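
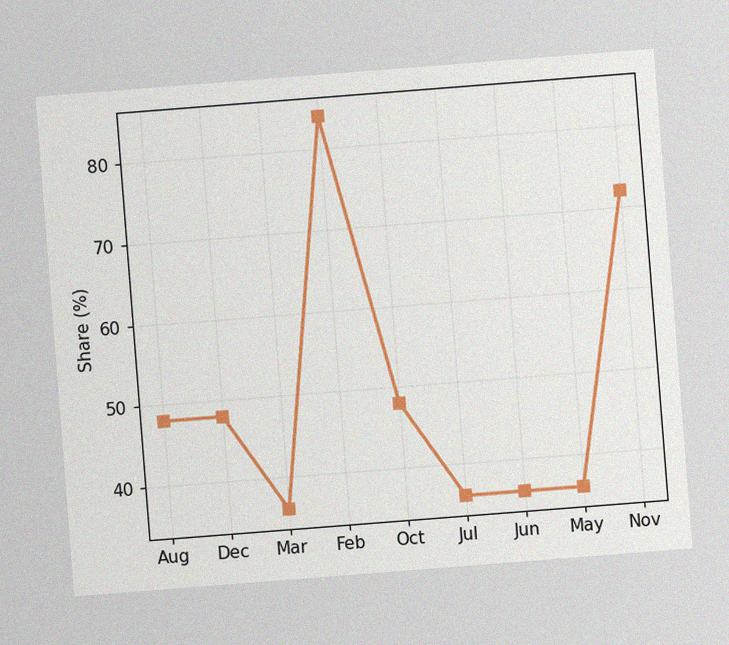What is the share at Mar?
The chart is tilted about 4° counter-clockwise, with some photo noise. At Mar, the line is at 36%.

36%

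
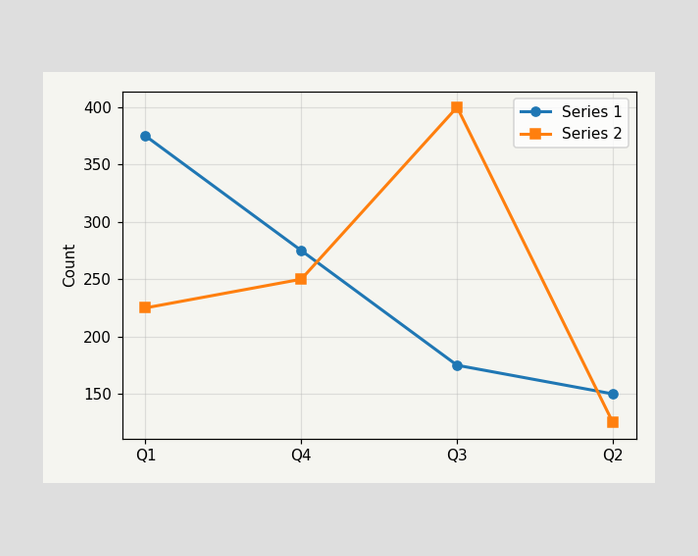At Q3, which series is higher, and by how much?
At Q3, Series 2 sits above the other line by 225.

Series 2, by 225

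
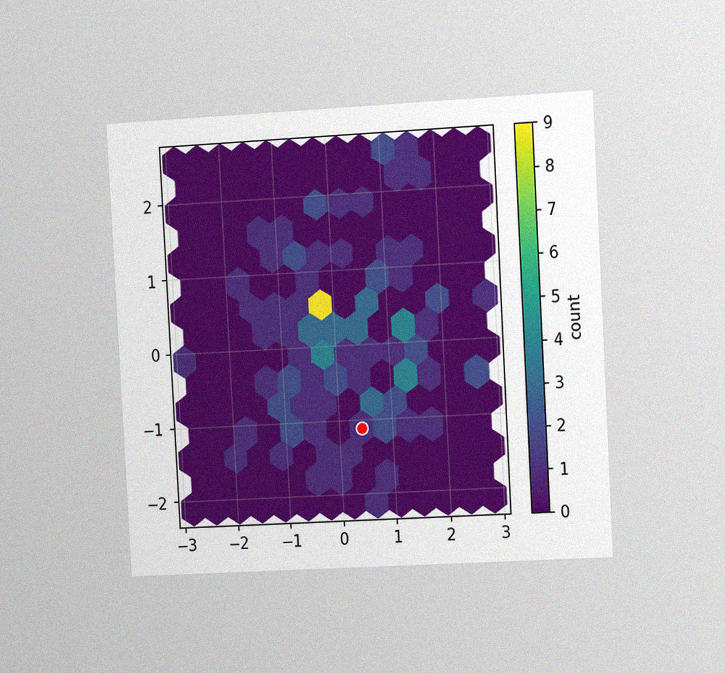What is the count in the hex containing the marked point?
1

The chart is tilted about 3° counter-clockwise and viewed slightly from the right, with some photo noise. The marked hex reads 1 on the colorbar.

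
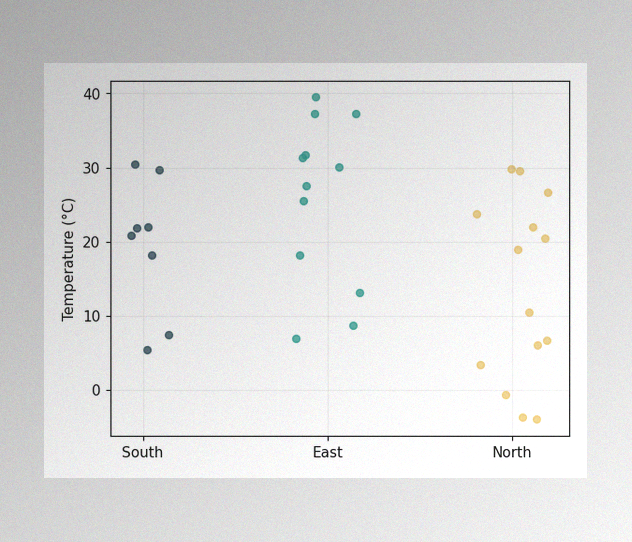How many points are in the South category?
8

The image has some photo noise and uneven lighting. Counting the markers in the South column gives 8.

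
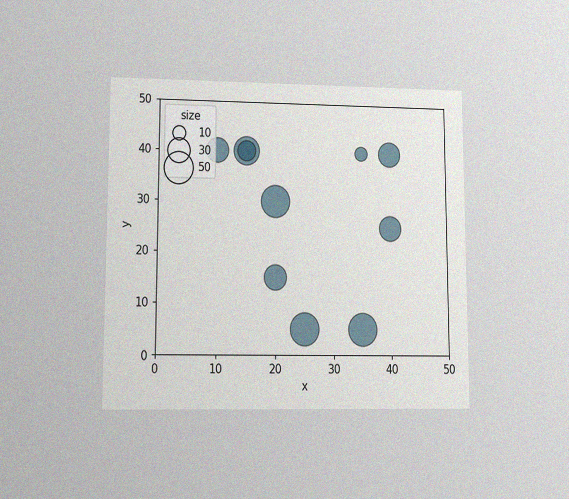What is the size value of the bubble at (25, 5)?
50

The chart is viewed at a slight angle, with some photo noise. Matching the bubble at (25, 5) against the size legend gives 50.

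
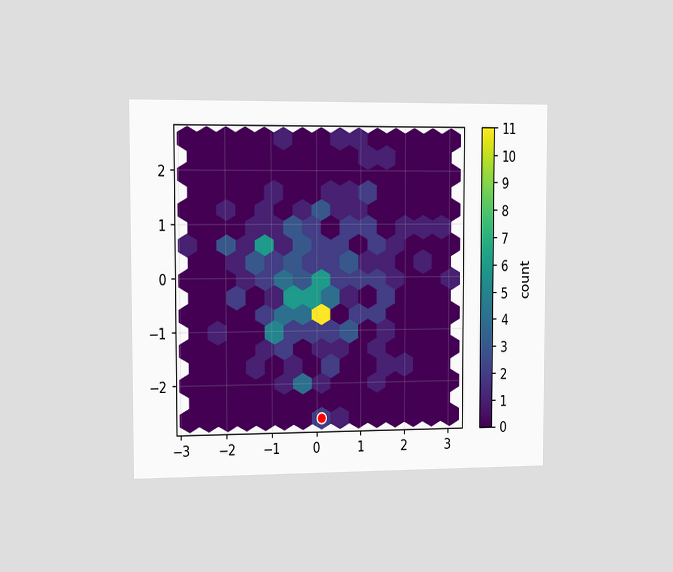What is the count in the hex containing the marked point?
2

The chart is viewed slightly from the left. The marked hex reads 2 on the colorbar.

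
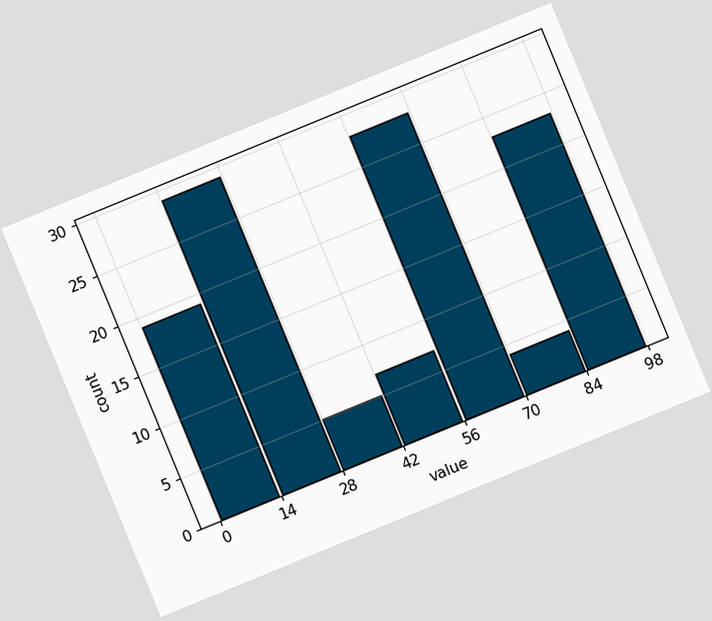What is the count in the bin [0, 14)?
The chart is tilted about 22° counter-clockwise. The [0, 14) bin has height 19.

19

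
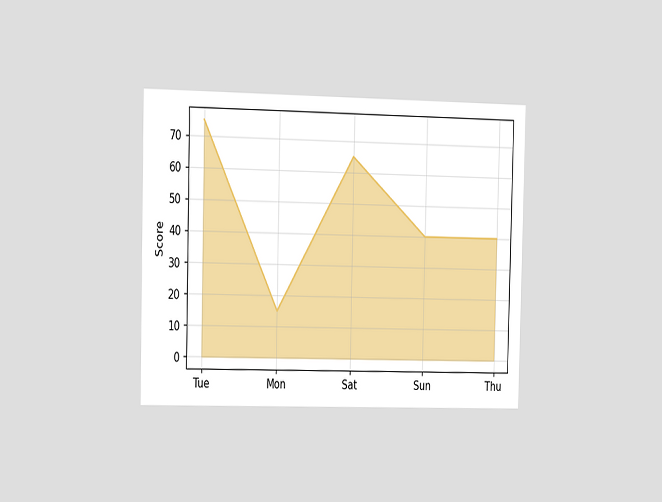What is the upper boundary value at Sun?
The chart is viewed slightly from the left. At Sun the upper boundary is at 40.

40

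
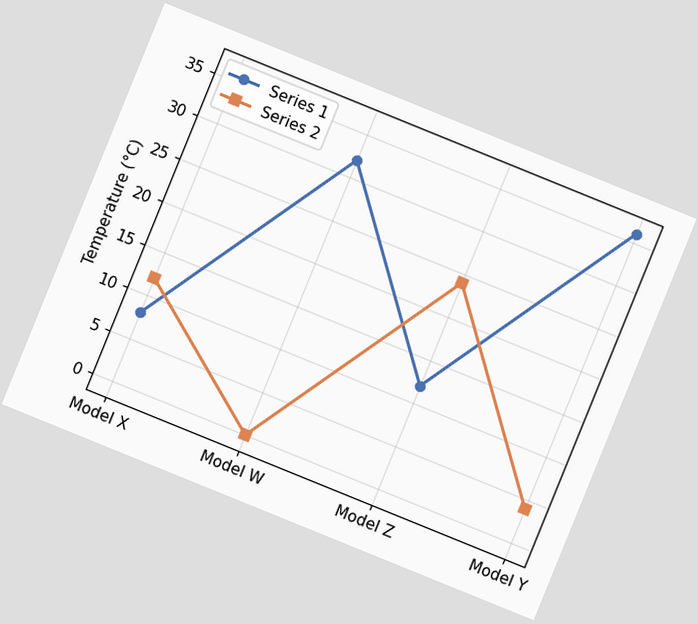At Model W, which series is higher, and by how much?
The chart is tilted about 22° clockwise. At Model W, Series 1 sits above the other line by 32°C.

Series 1, by 32°C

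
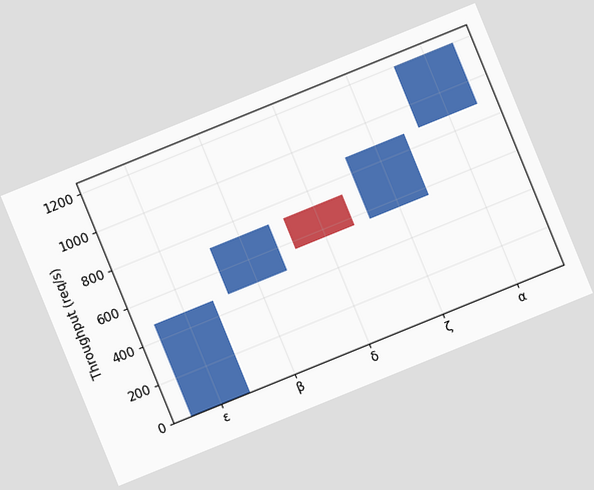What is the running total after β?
720req/s

The chart is tilted about 22° counter-clockwise. After β the running total reaches 720req/s.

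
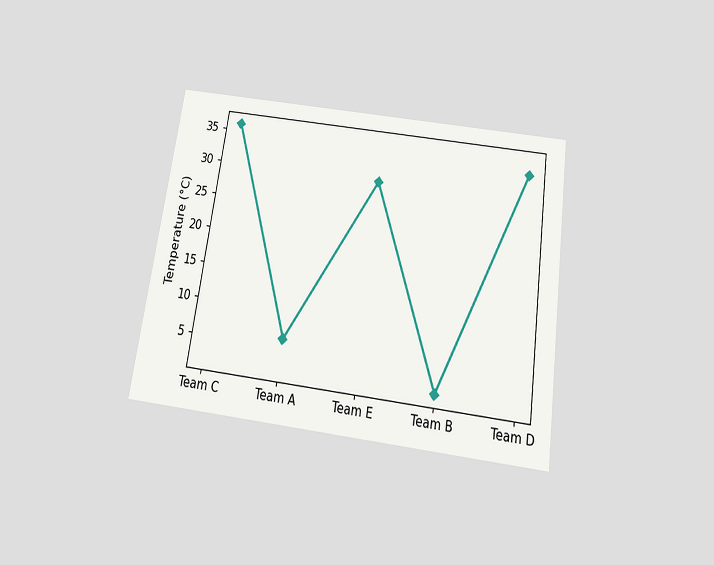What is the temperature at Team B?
The chart is tilted about 8° clockwise and viewed slightly from below. At Team B, the line is at 2°C.

2°C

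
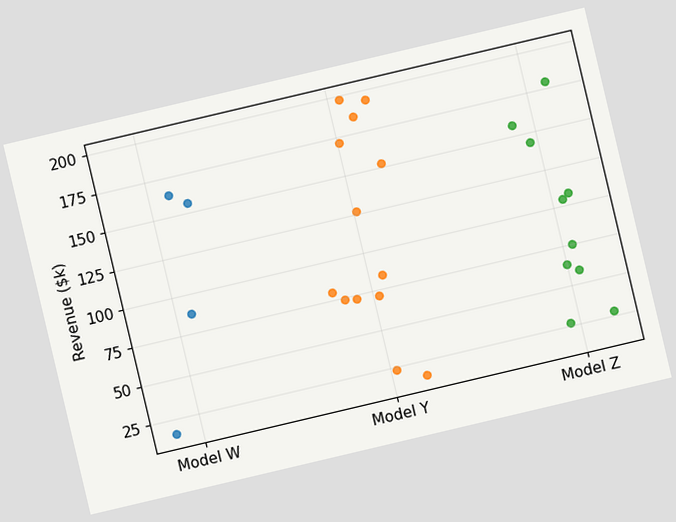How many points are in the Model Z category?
10

The chart is tilted about 13° counter-clockwise. Counting the markers in the Model Z column gives 10.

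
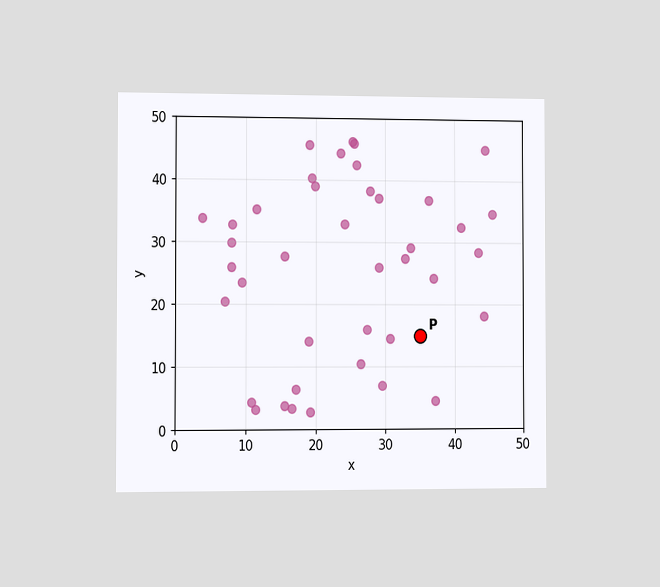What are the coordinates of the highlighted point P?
The chart is viewed slightly from the left. Following the gridlines from P to each axis, P sits at (35, 15).

(35, 15)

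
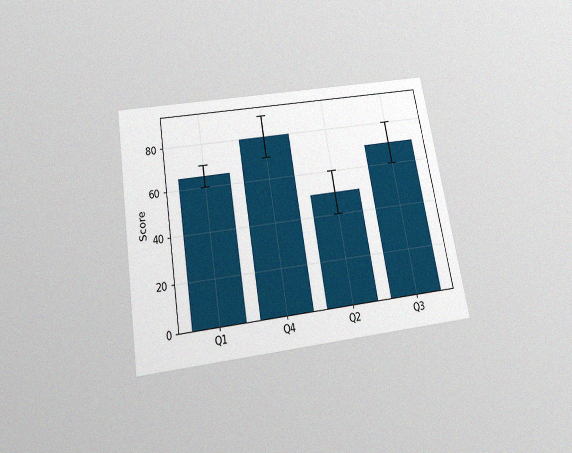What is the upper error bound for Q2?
The chart is tilted about 9° counter-clockwise and viewed slightly from below, with some photo noise. The Q2 bar's upper whisker reaches 60.

60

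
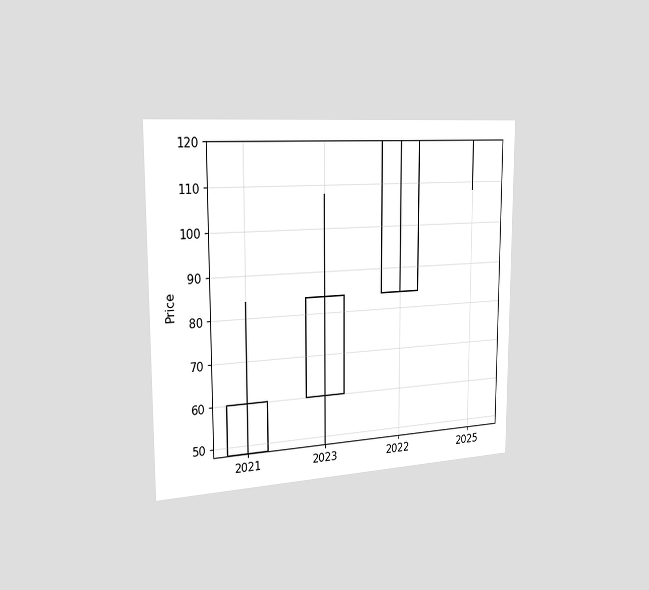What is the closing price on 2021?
60

The chart is viewed slightly from the left. The 2021 candle closes at 60.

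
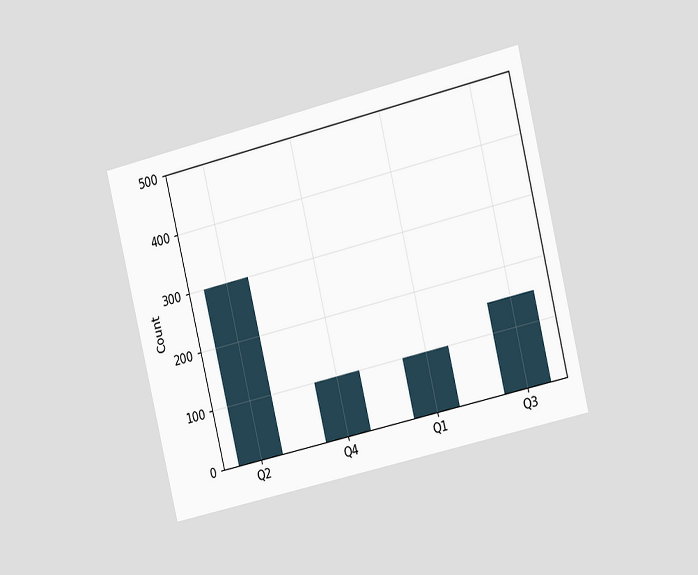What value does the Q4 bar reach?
The chart is tilted about 14° counter-clockwise and viewed slightly from the right. Reading along the chart's y-axis, the Q4 bar reaches 100.

100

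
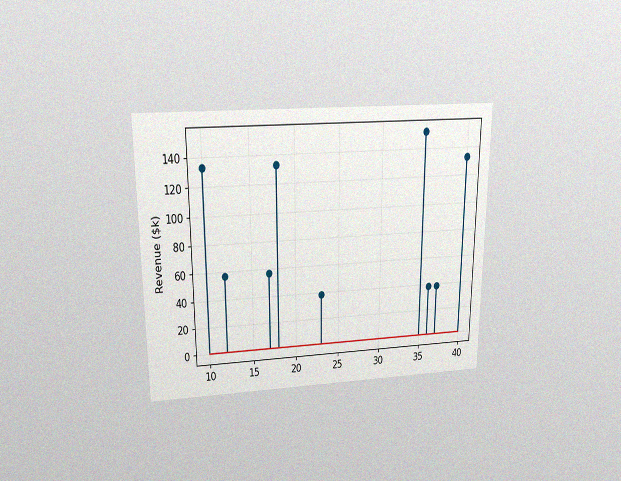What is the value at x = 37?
$38k

The chart is viewed slightly from above, with some photo noise. The stem at x=37 reaches $38k.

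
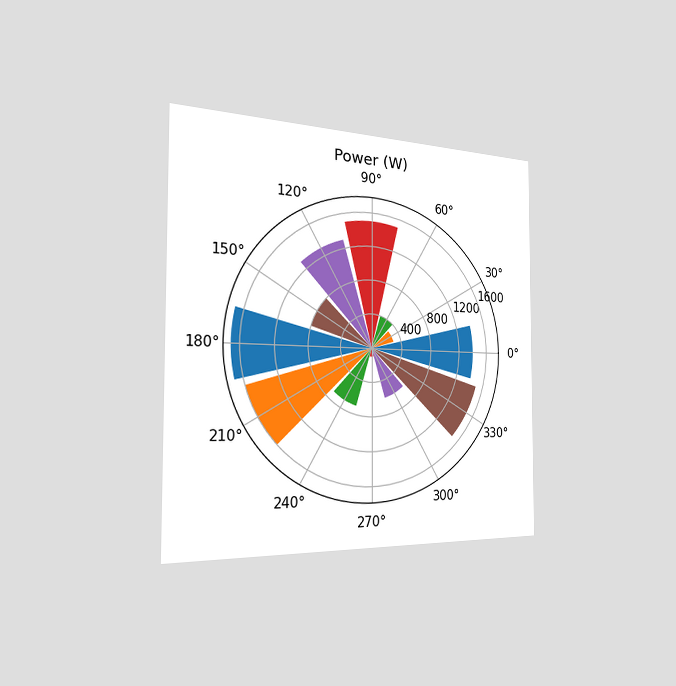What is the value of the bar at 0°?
The chart is viewed slightly from the left. The bar at 0° reaches 1400W on the radial axis.

1400W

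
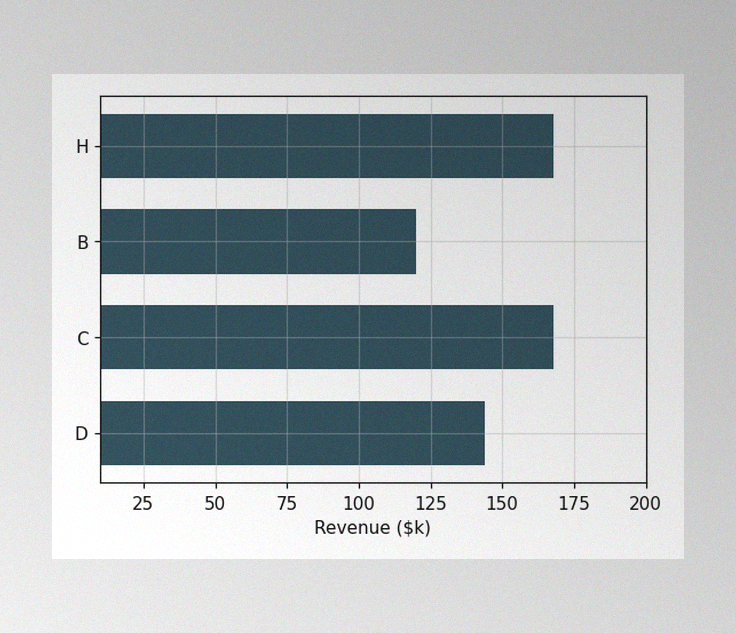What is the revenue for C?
$168k

The image has some photo noise and uneven lighting. Reading along the chart's x-axis, the C bar reaches $168k.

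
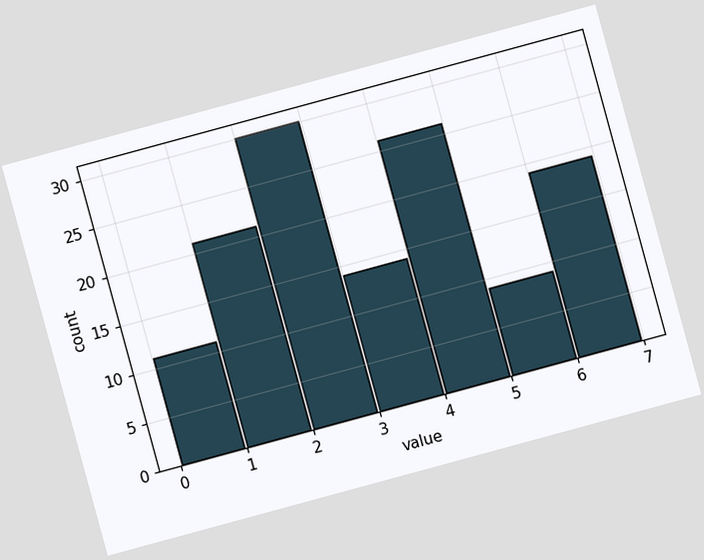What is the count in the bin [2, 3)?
The chart is tilted about 15° counter-clockwise. The [2, 3) bin has height 30.

30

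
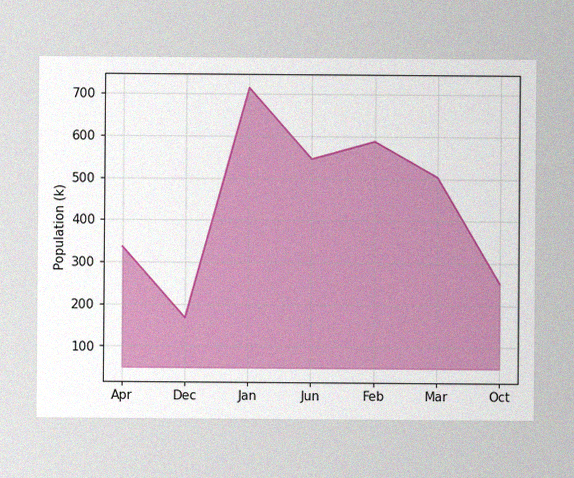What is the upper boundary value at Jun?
The image has some photo noise and uneven lighting. At Jun the upper boundary is at 546k.

546k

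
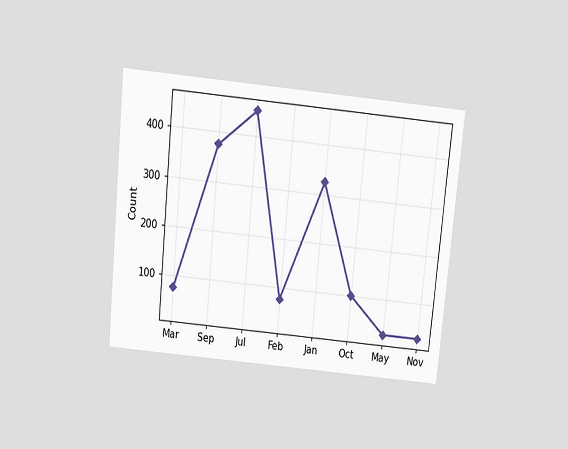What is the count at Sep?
The chart is tilted about 6° clockwise and viewed slightly from above. At Sep, the line is at 375.

375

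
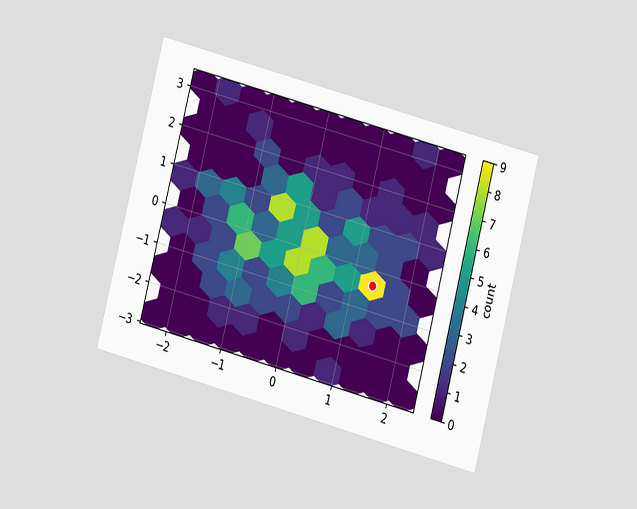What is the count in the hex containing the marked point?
9

The chart is tilted about 15° clockwise and viewed at a slight angle. The marked hex reads 9 on the colorbar.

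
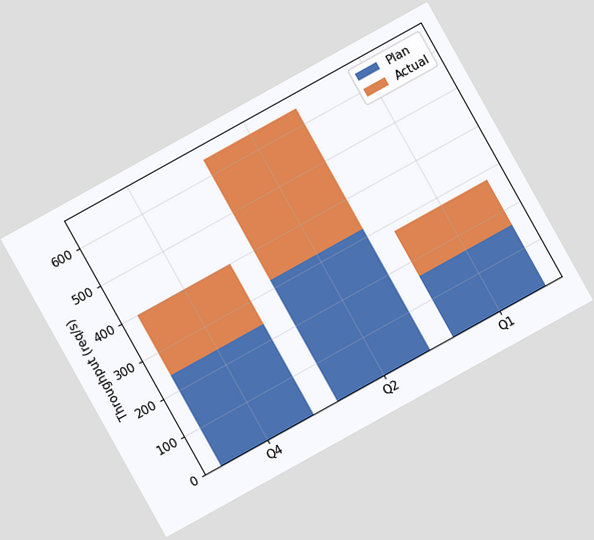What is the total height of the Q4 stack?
400req/s

The chart is tilted about 29° counter-clockwise. The Q4 stack's top reaches 400req/s on the y-axis.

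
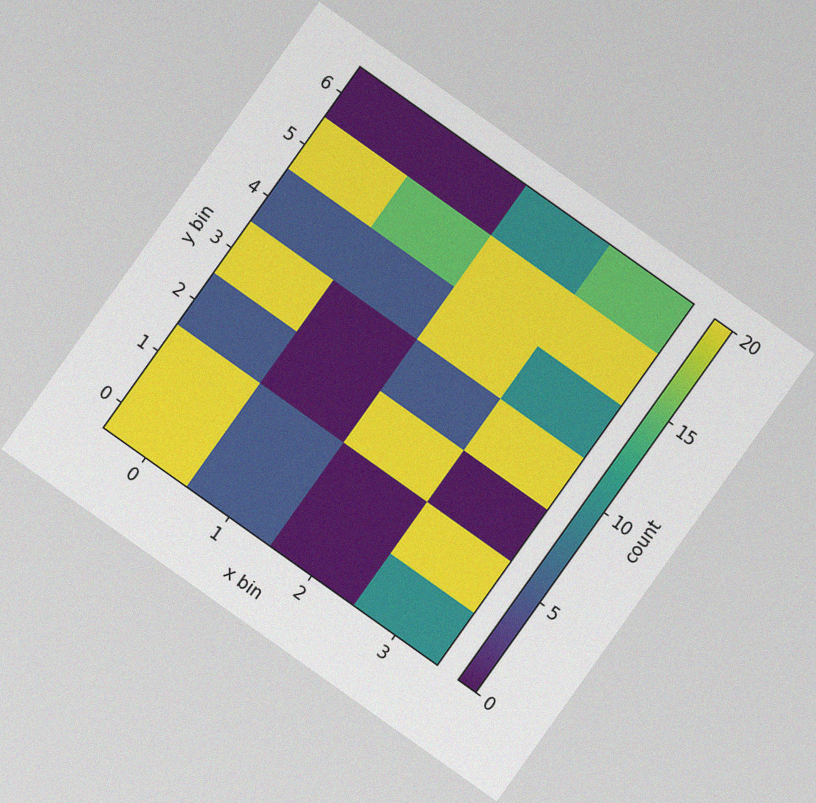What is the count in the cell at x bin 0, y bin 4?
The chart is tilted about 35° clockwise, with some photo noise. Matching the cell (0, 4) against the colorbar gives 5.

5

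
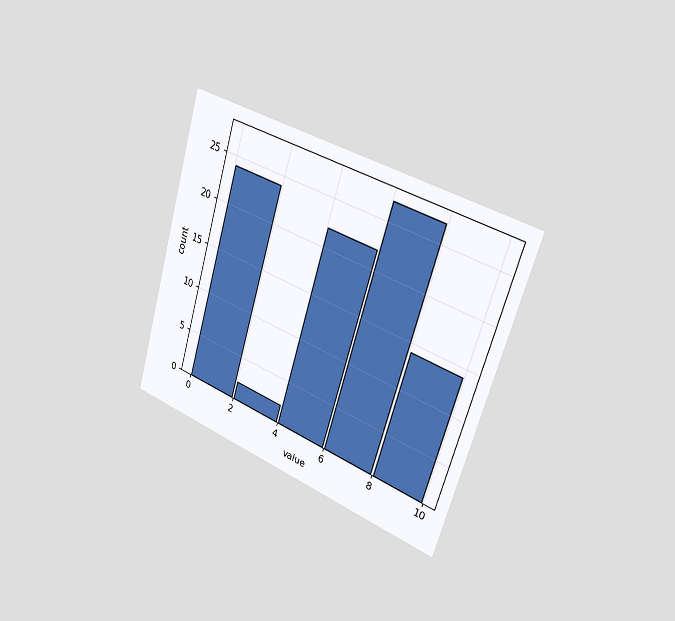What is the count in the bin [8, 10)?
The chart is tilted about 17° clockwise and viewed slightly from the right. The [8, 10) bin has height 14.

14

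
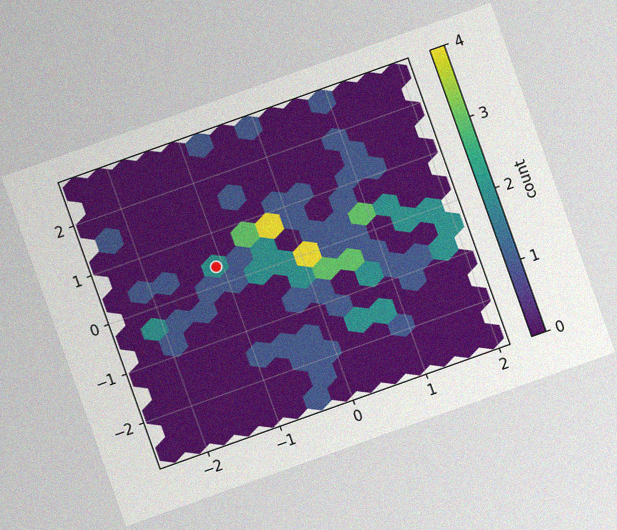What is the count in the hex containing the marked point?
The chart is tilted about 20° counter-clockwise, with some photo noise. The marked hex reads 2 on the colorbar.

2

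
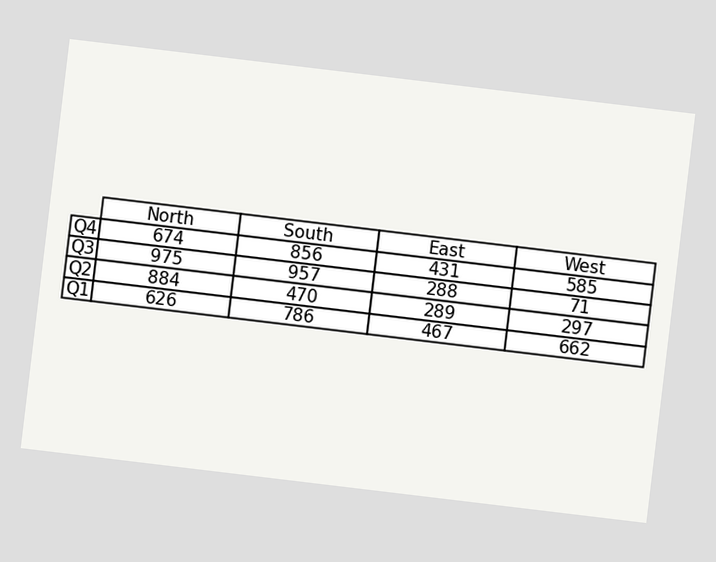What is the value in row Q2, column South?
470

The chart is tilted about 7° clockwise. The (Q2, South) cell reads 470.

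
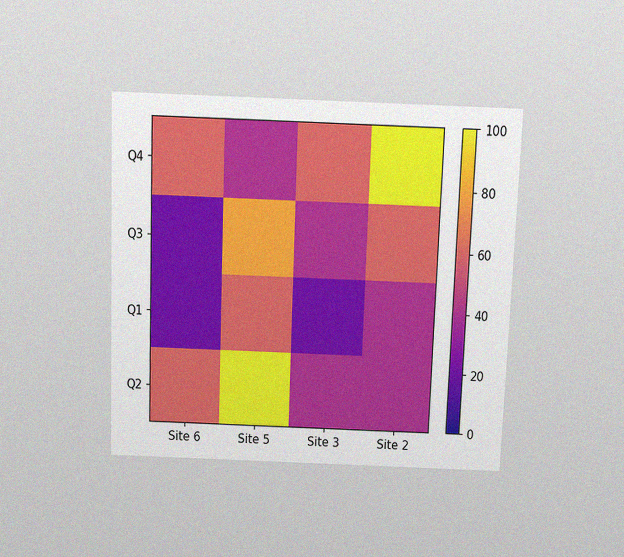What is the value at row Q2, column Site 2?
40

The chart is tilted about 2° clockwise and viewed slightly from above, with some photo noise. Matching cell (Q2, Site 2) against the colorbar gives 40.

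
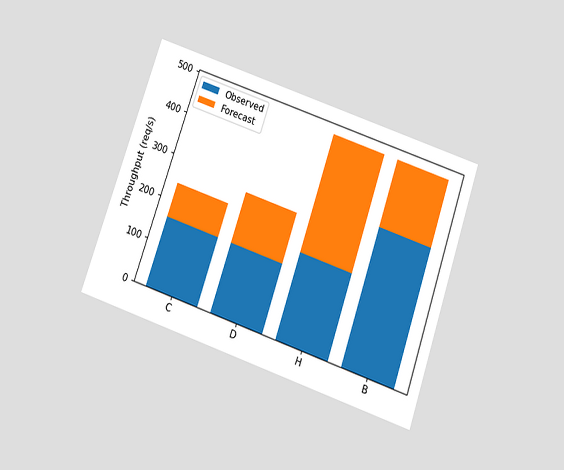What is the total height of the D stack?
The chart is tilted about 19° clockwise and viewed slightly from below. The D stack's top reaches 280req/s on the y-axis.

280req/s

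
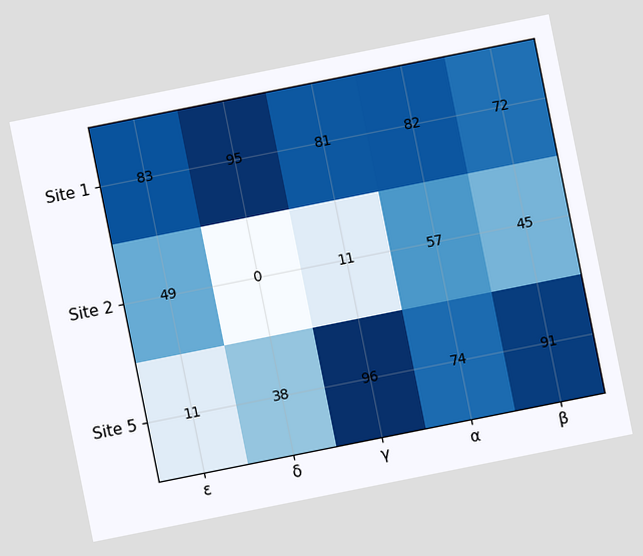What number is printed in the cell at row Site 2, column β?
45

The chart is tilted about 11° counter-clockwise. The (Site 2, β) cell reads 45.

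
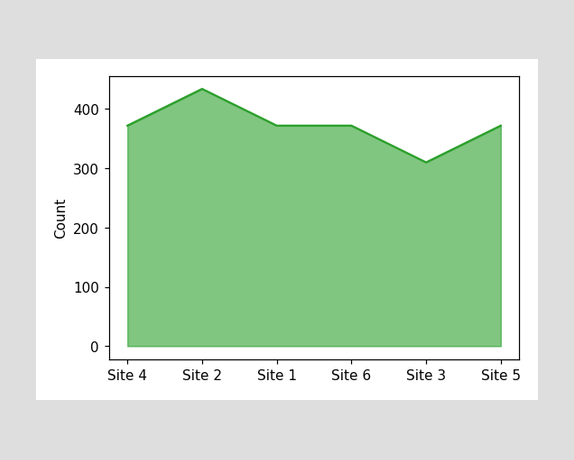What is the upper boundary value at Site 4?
372

At Site 4 the upper boundary is at 372.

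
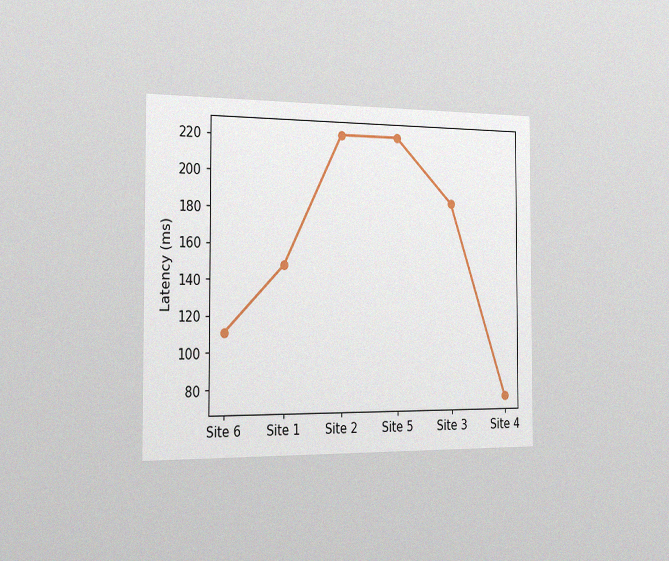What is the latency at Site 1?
The chart is viewed slightly from the left, with some photo noise. At Site 1, the line is at 148ms.

148ms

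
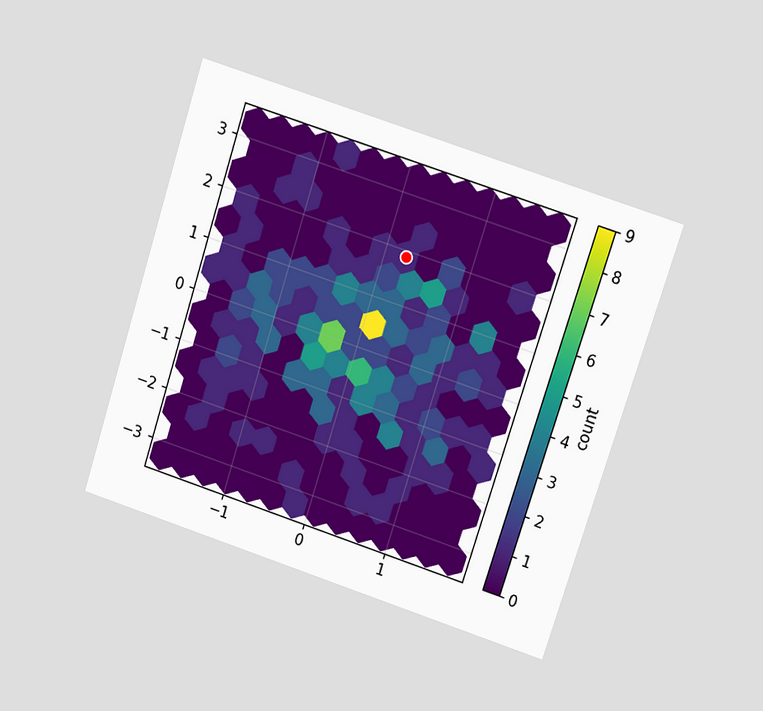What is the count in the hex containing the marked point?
1

The chart is tilted about 18° clockwise and viewed at a slight angle. The marked hex reads 1 on the colorbar.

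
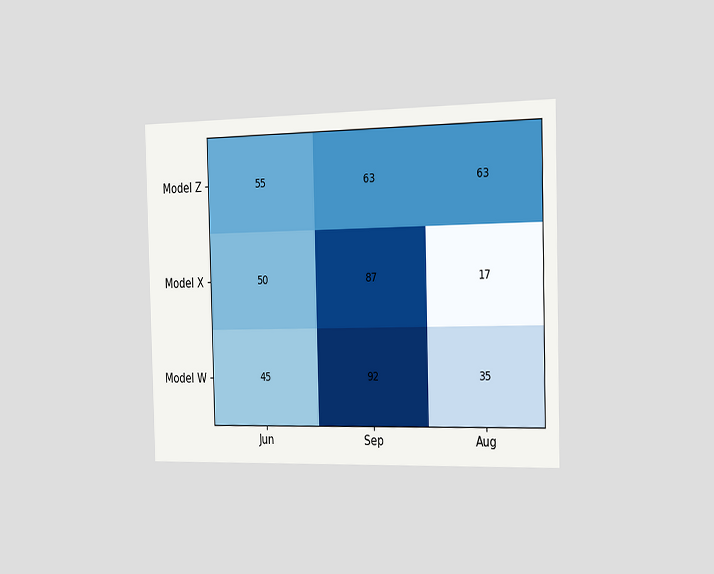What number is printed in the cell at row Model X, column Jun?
50

The chart is viewed slightly from the right. The (Model X, Jun) cell reads 50.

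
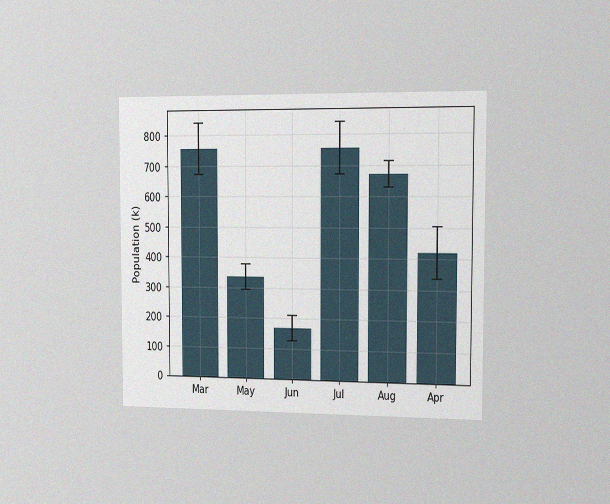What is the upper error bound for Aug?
714k

The chart is viewed slightly from the right, with some photo noise. The Aug bar's upper whisker reaches 714k.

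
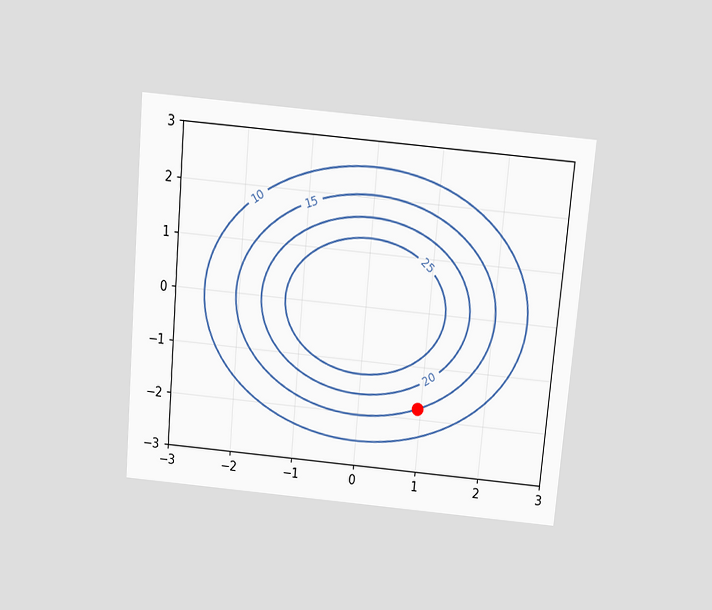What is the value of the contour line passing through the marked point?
The chart is tilted about 5° clockwise and viewed slightly from above. The marked point sits on the contour labelled 15.

15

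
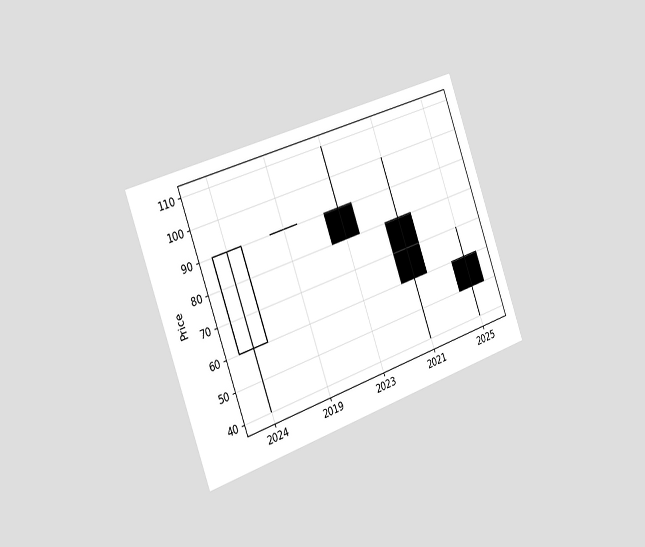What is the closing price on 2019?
90

The chart is tilted about 20° counter-clockwise and viewed slightly from the left. The 2019 candle closes at 90.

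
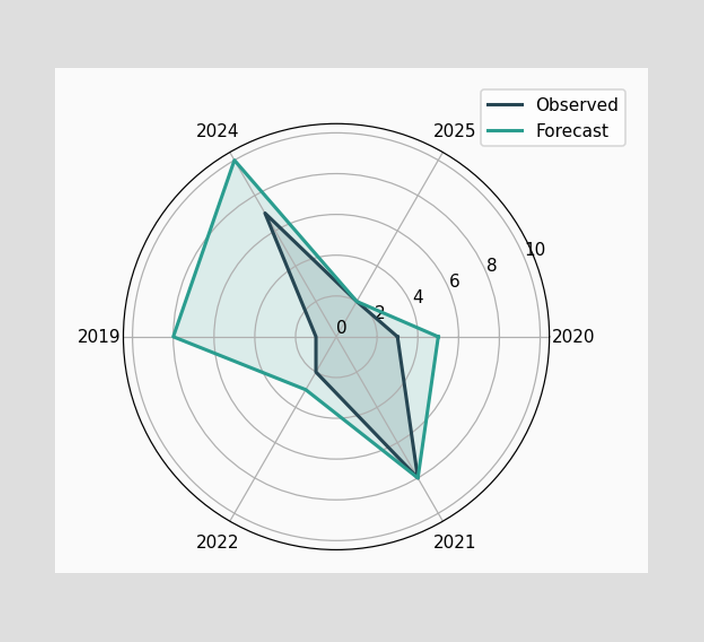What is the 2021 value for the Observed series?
On the 2021 axis, Observed reaches 8.

8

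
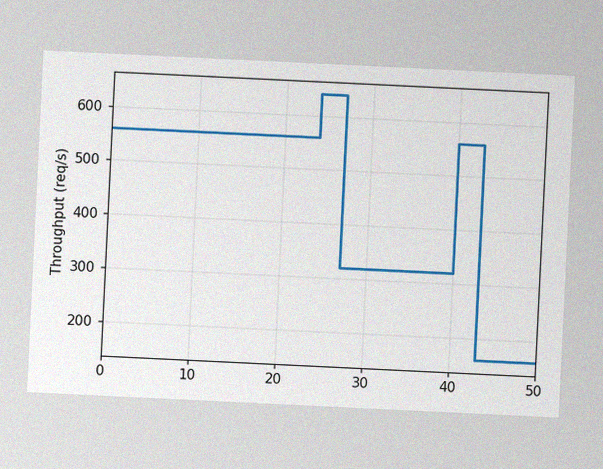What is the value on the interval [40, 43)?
560req/s

The chart is tilted about 3° clockwise, with some photo noise. On [40, 43) the step sits at 560req/s.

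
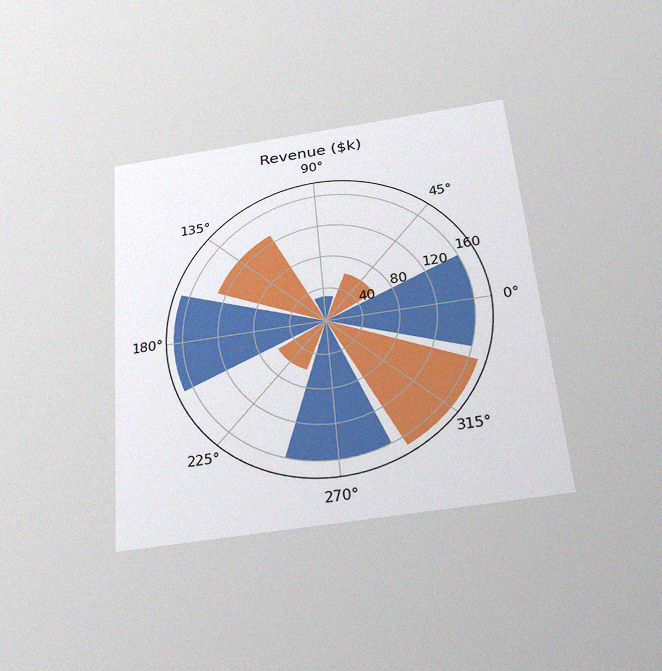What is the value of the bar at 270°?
The chart is tilted about 5° counter-clockwise and viewed slightly from below, with some photo noise. The bar at 270° reaches $160k on the radial axis.

$160k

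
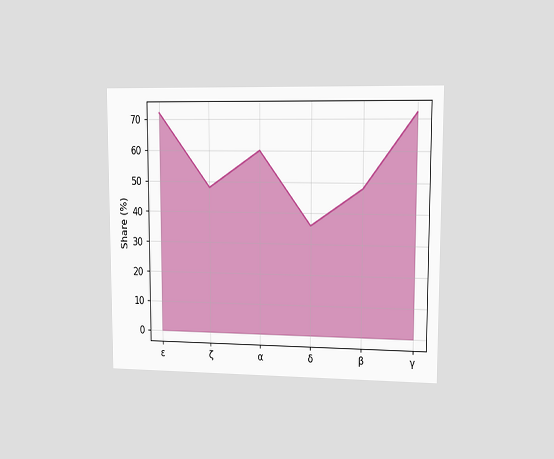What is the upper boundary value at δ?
36%

The chart is viewed at a slight angle. At δ the upper boundary is at 36%.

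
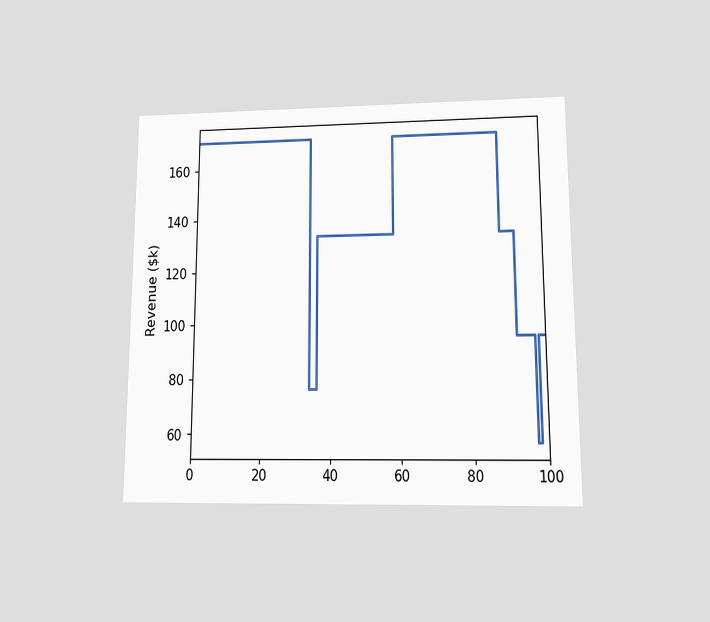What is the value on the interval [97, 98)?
The chart is viewed at a slight angle. On [97, 98) the step sits at $57k.

$57k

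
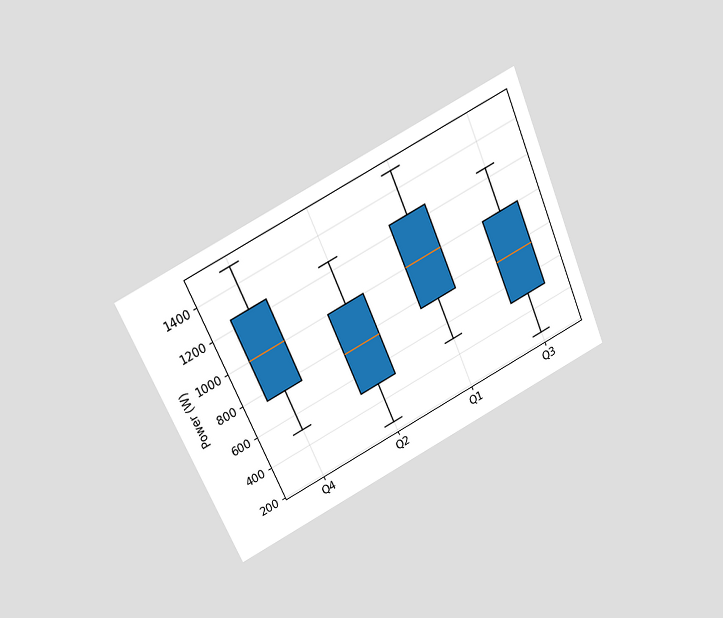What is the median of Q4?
1000W

The chart is tilted about 24° counter-clockwise and viewed slightly from above. The median line in the Q4 box sits at 1000W.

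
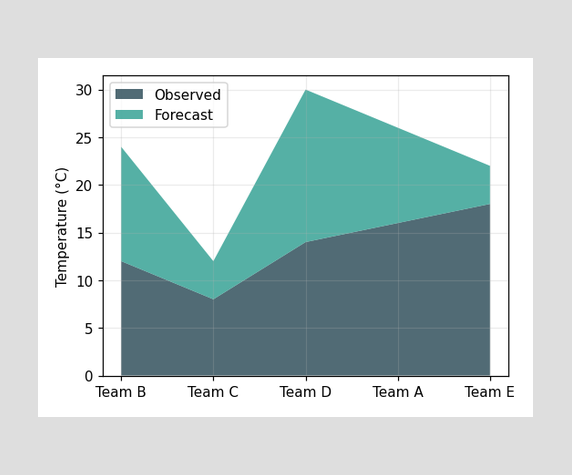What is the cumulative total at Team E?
The stacked total at Team E reaches 22°C.

22°C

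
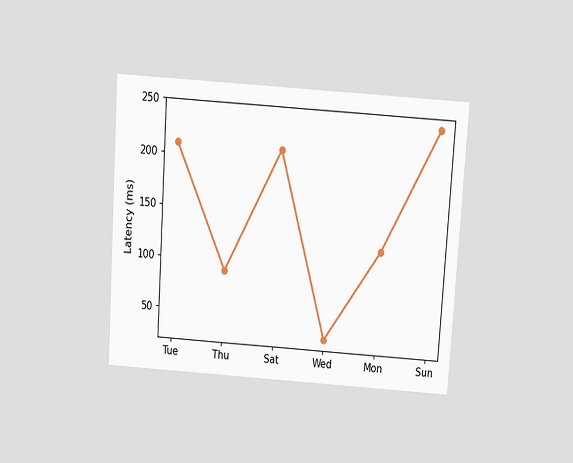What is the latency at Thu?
The chart is tilted about 4° clockwise and viewed slightly from above. At Thu, the line is at 90ms.

90ms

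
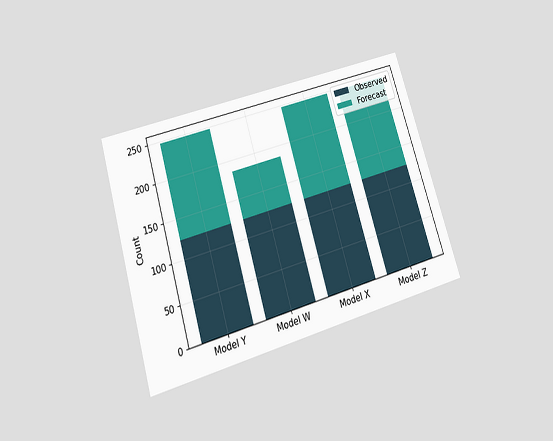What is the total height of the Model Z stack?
The chart is tilted about 17° counter-clockwise and viewed slightly from below. The Model Z stack's top reaches 248 on the y-axis.

248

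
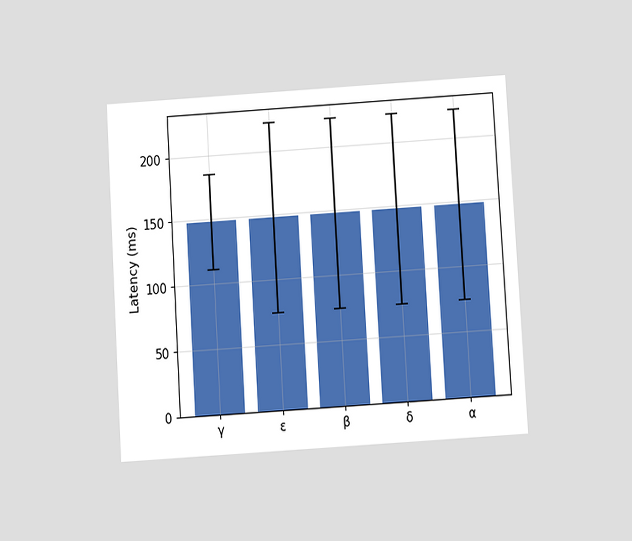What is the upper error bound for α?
222ms

The chart is tilted about 3° counter-clockwise and viewed at a slight angle. The α bar's upper whisker reaches 222ms.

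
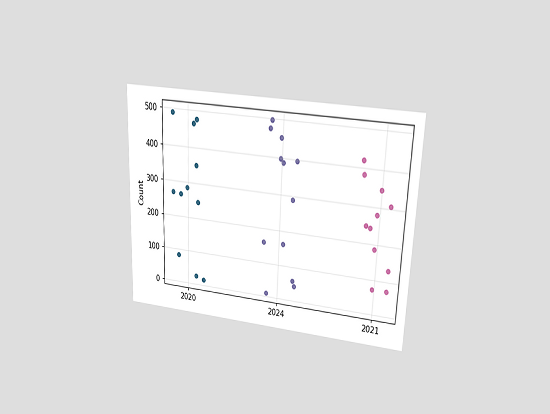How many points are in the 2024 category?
The chart is tilted about 2° clockwise and viewed at a slight angle. Counting the markers in the 2024 column gives 12.

12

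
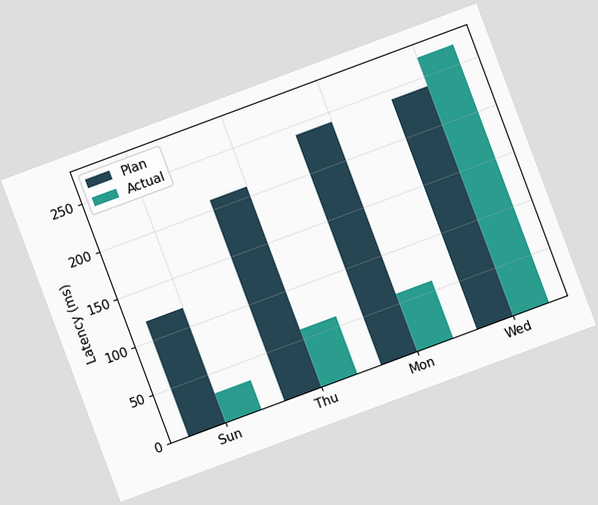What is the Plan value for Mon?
The chart is tilted about 20° counter-clockwise. The Plan bar at Mon reaches 240ms on the y-axis.

240ms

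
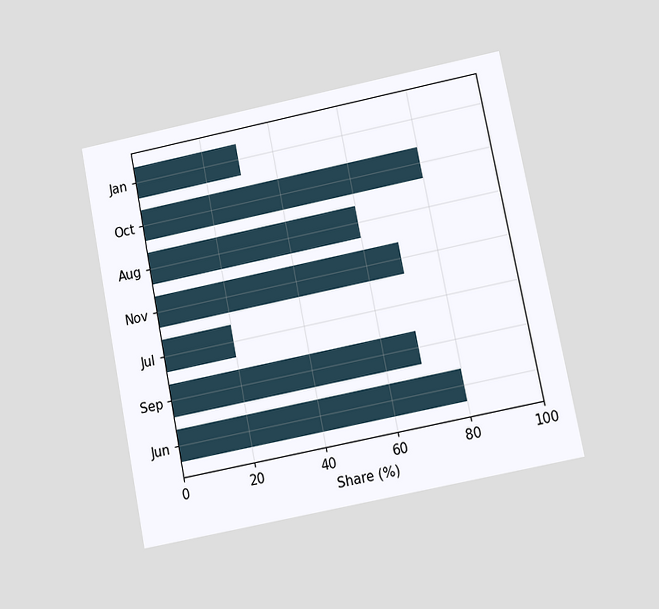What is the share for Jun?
80%

The chart is tilted about 11° counter-clockwise and viewed at a slight angle. Reading along the chart's x-axis, the Jun bar reaches 80%.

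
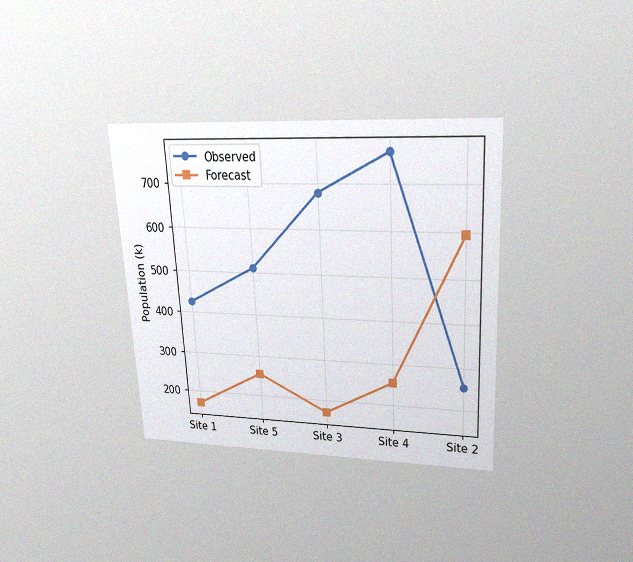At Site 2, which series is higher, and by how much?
Forecast, by 340k

The chart is tilted about 3° counter-clockwise and viewed slightly from above, with some photo noise. At Site 2, Forecast sits above the other line by 340k.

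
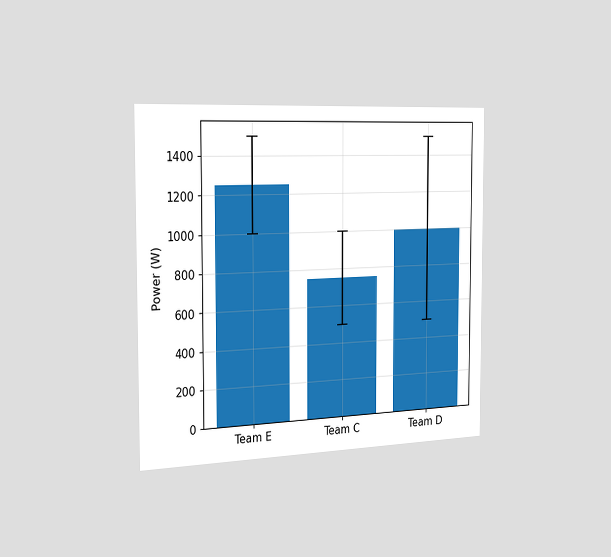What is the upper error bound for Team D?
1500W

The chart is viewed slightly from the left. The Team D bar's upper whisker reaches 1500W.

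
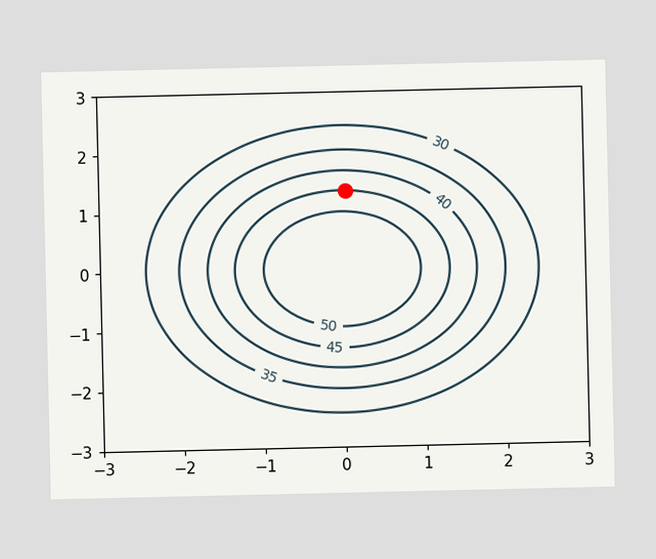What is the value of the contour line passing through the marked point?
The marked point sits on the contour labelled 45.

45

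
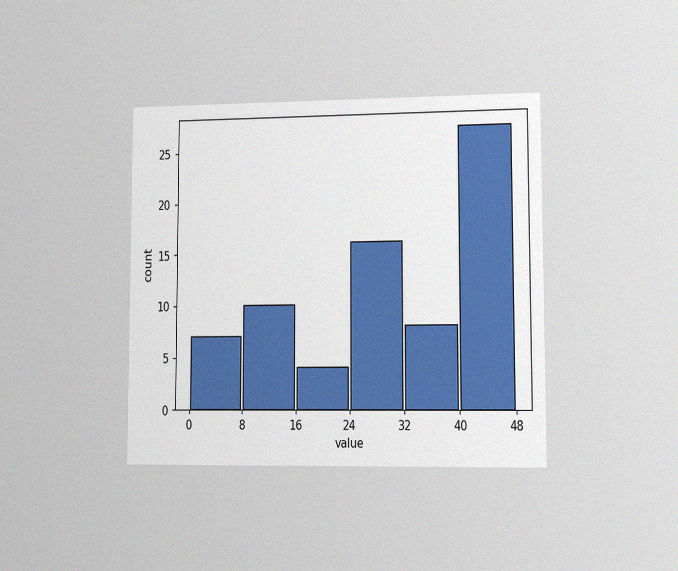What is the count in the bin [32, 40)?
8

The chart is viewed slightly from the right, with some photo noise. The [32, 40) bin has height 8.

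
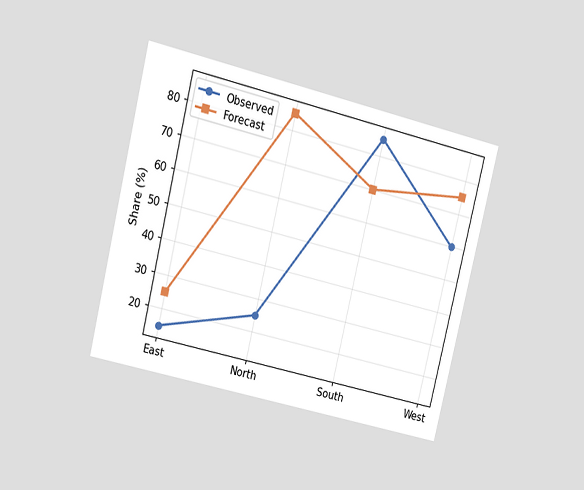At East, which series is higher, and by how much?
The chart is tilted about 14° clockwise and viewed at a slight angle. At East, Forecast sits above the other line by 10%.

Forecast, by 10%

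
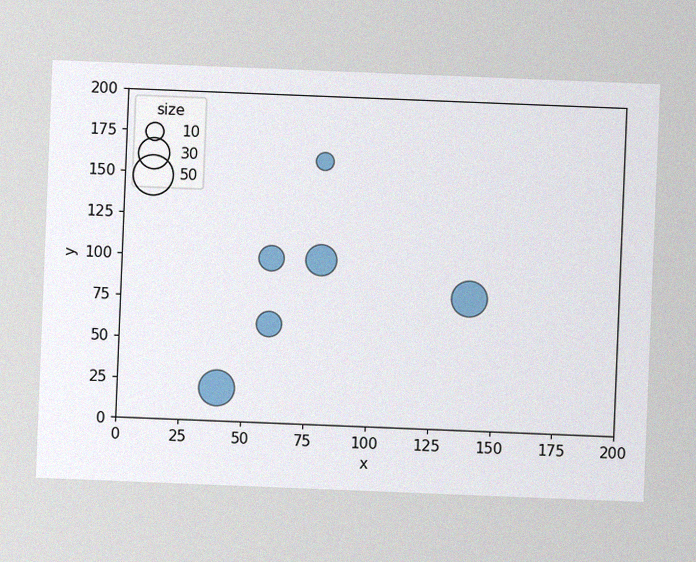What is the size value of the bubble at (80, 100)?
The chart is tilted about 2° clockwise, with some photo noise. Matching the bubble at (80, 100) against the size legend gives 30.

30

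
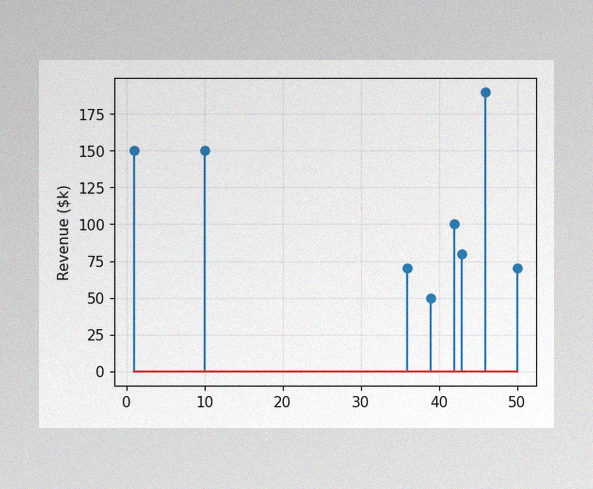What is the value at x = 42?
The image has some photo noise and uneven lighting. The stem at x=42 reaches $100k.

$100k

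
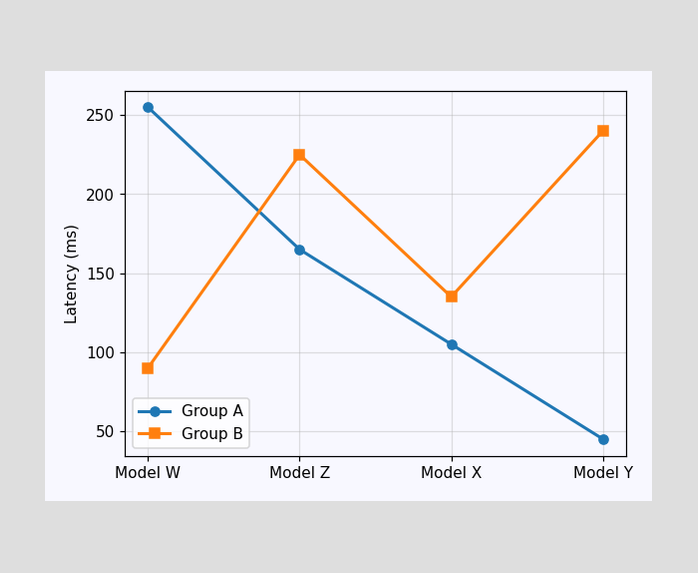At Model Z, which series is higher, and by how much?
Group B, by 60ms

At Model Z, Group B sits above the other line by 60ms.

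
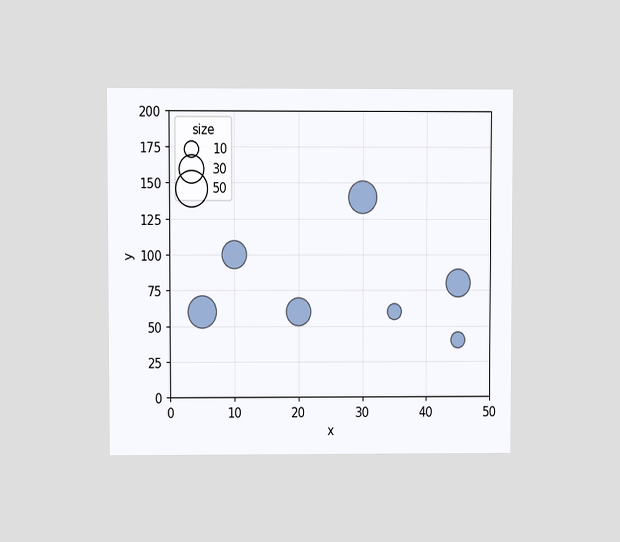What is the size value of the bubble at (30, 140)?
40

The chart is viewed at a slight angle. Matching the bubble at (30, 140) against the size legend gives 40.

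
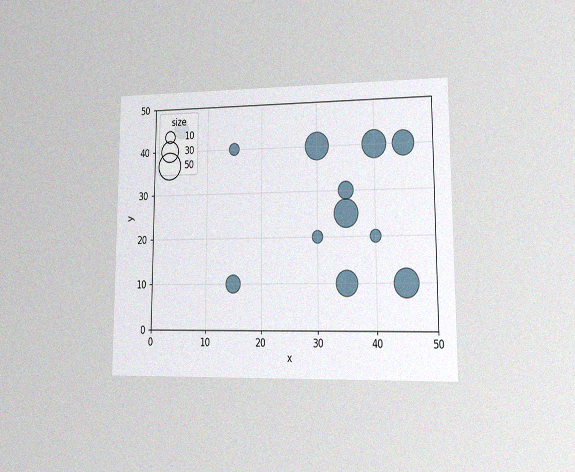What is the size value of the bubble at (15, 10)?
The chart is viewed at a slight angle, with some photo noise. Matching the bubble at (15, 10) against the size legend gives 20.

20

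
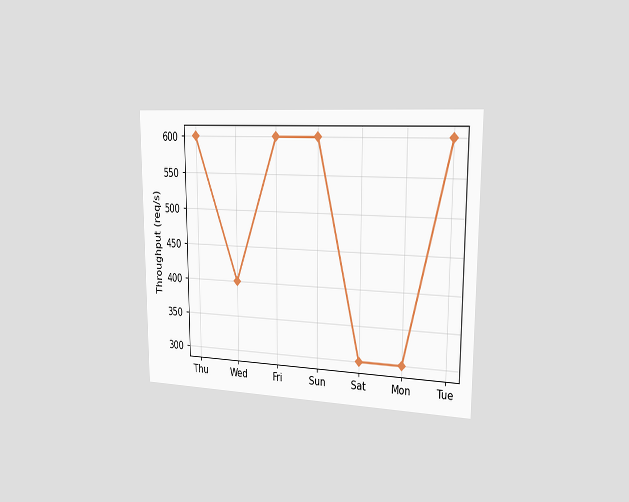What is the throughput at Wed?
The chart is viewed slightly from the right. At Wed, the line is at 400req/s.

400req/s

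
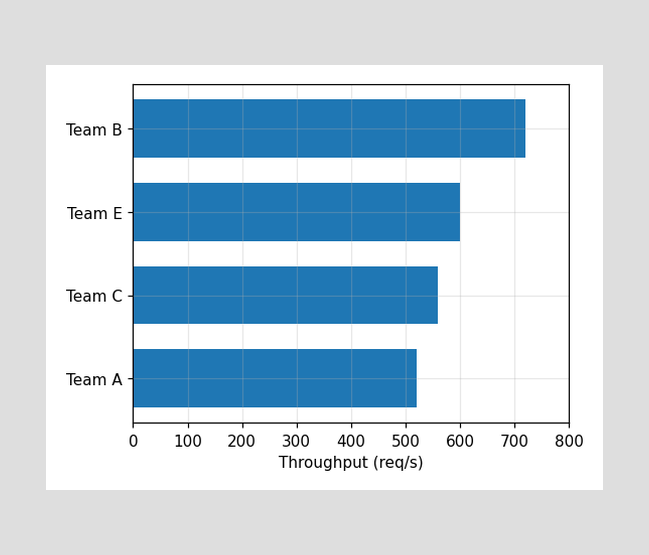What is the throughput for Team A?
520req/s

Reading along the chart's x-axis, the Team A bar reaches 520req/s.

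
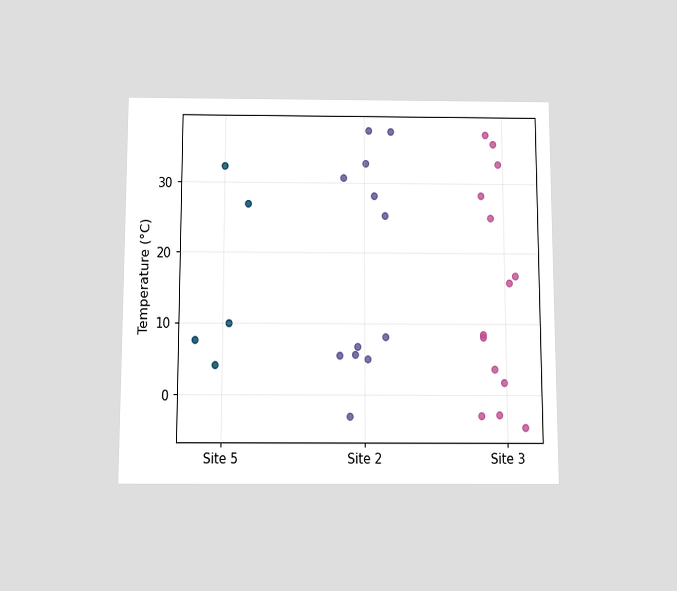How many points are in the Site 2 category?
The chart is viewed slightly from below. Counting the markers in the Site 2 column gives 12.

12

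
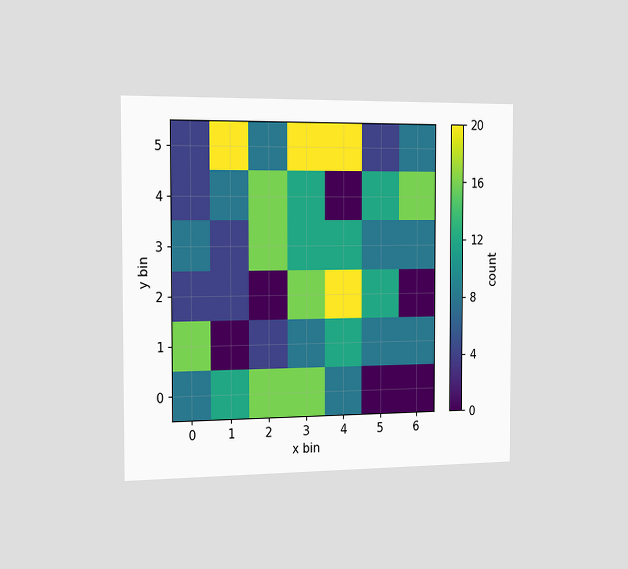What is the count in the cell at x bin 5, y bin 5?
The chart is viewed slightly from the left. Matching the cell (5, 5) against the colorbar gives 4.

4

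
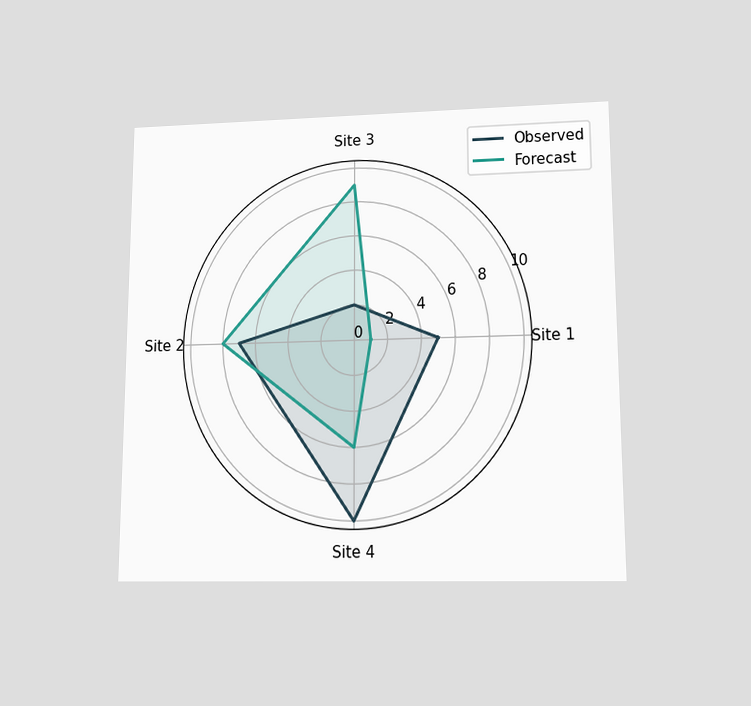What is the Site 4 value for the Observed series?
The chart is viewed at a slight angle. On the Site 4 axis, Observed reaches 10.

10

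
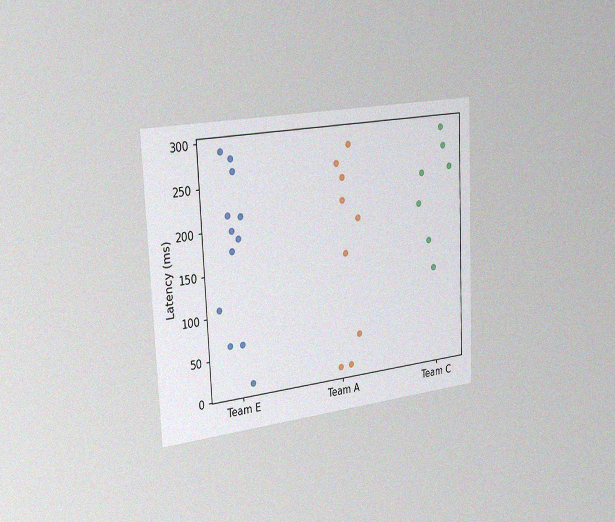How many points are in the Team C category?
The chart is tilted about 3° counter-clockwise and viewed slightly from the left, with some photo noise. Counting the markers in the Team C column gives 7.

7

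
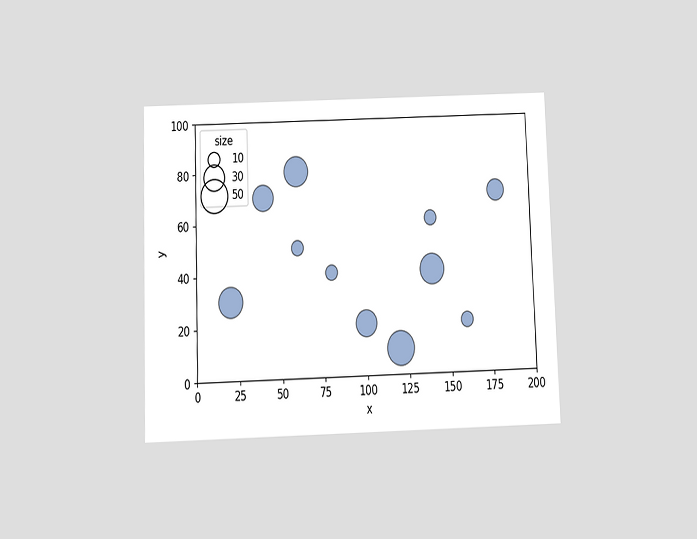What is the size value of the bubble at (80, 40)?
10

The chart is viewed slightly from below. Matching the bubble at (80, 40) against the size legend gives 10.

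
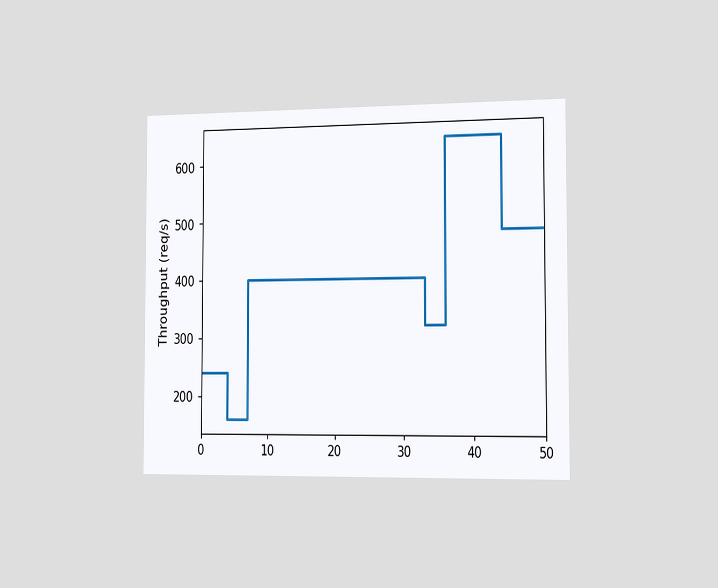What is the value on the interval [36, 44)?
The chart is viewed slightly from the right. On [36, 44) the step sits at 640req/s.

640req/s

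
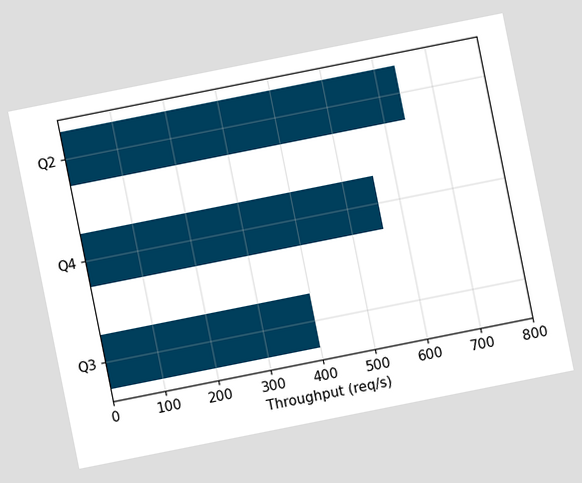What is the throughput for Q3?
The chart is tilted about 11° counter-clockwise. Reading along the chart's x-axis, the Q3 bar reaches 400req/s.

400req/s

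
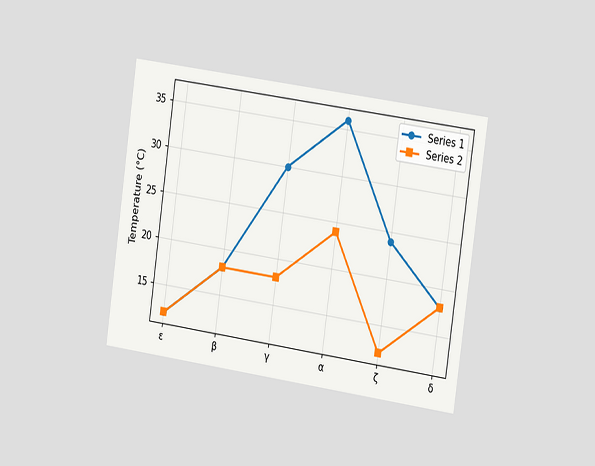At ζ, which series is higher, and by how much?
Series 1, by 12°C

The chart is tilted about 8° clockwise and viewed at a slight angle. At ζ, Series 1 sits above the other line by 12°C.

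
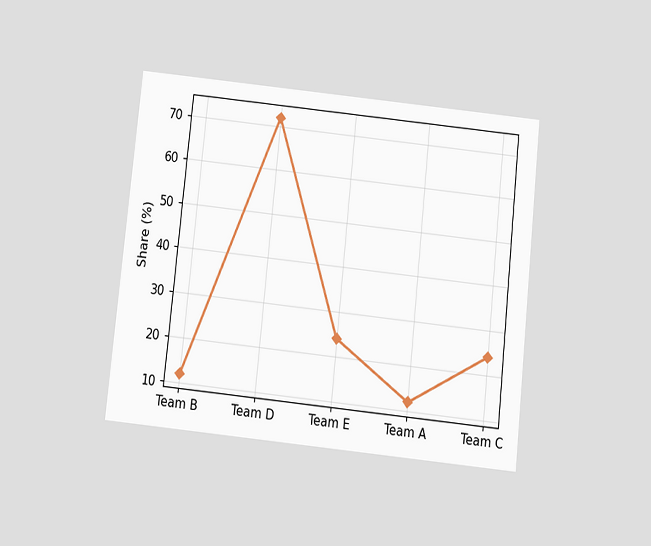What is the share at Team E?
24%

The chart is tilted about 6° clockwise and viewed slightly from below. At Team E, the line is at 24%.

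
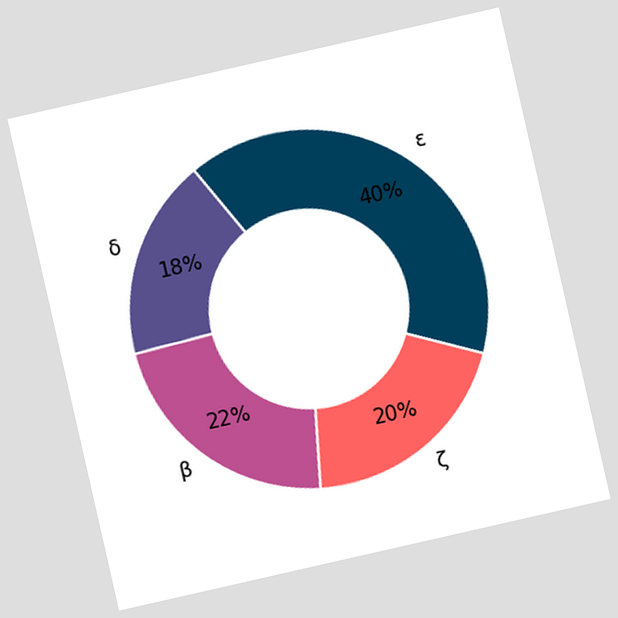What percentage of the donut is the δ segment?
The chart is tilted about 13° counter-clockwise. The δ segment takes up 18% of the ring.

18%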